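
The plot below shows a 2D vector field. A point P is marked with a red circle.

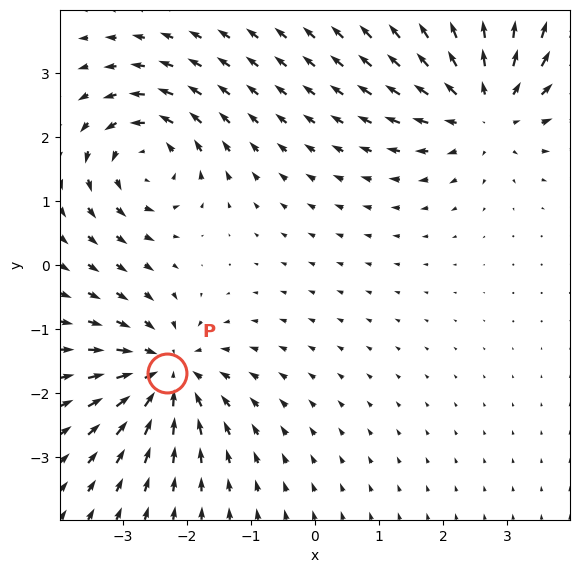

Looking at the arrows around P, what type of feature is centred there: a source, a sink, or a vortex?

sink

At P (-2.3, -1.7) the arrows converge inward. Divergence about -4, curl ≈0 — negative divergence with near-zero curl is a sink.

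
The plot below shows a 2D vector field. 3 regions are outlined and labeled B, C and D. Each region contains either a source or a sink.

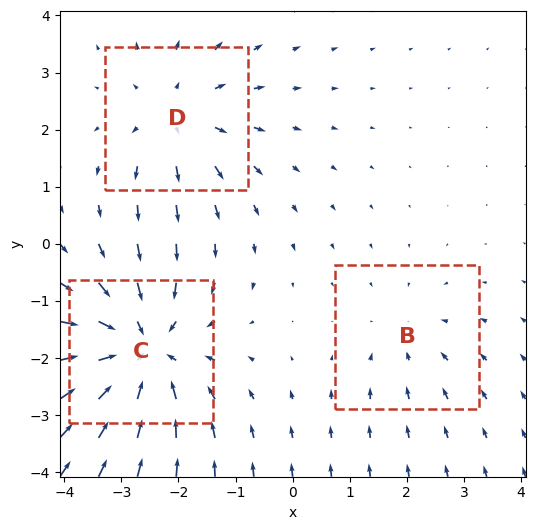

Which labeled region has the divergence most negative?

Divergence at each region's feature centre — B: about -2, C: about -4, D: about +3. Region C is most negative.

C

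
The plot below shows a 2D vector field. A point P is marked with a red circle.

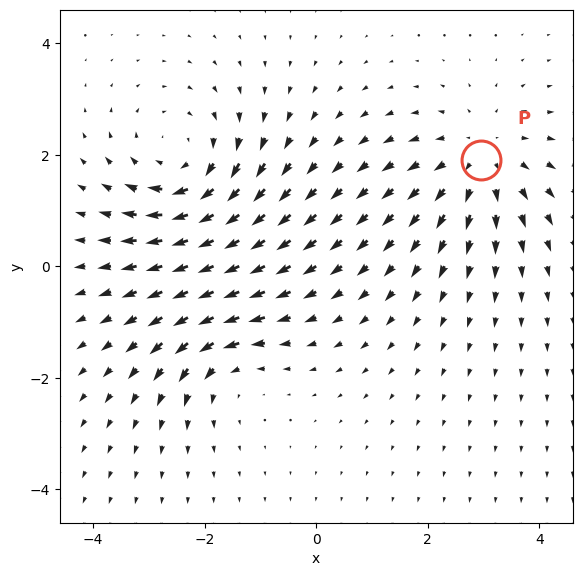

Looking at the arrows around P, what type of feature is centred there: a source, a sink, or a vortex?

At P (3.0, 1.9) the arrows spread outward. Divergence about +3, curl ≈0 — positive divergence with near-zero curl is a source.

source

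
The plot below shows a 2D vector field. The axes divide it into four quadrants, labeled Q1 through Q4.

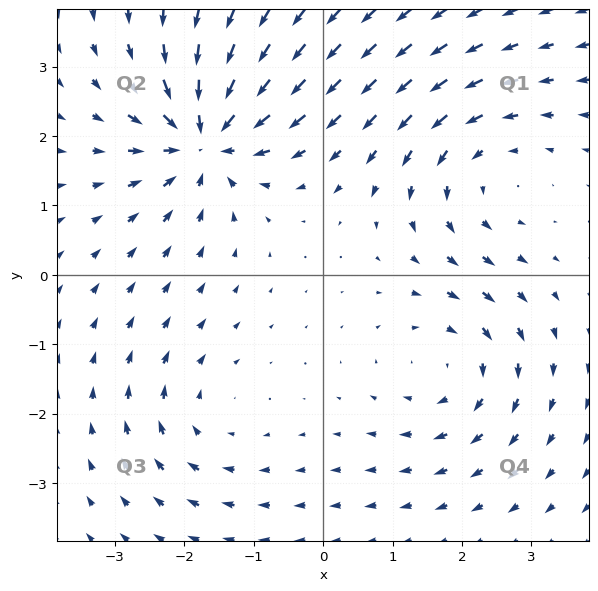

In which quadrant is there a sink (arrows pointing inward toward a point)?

The sink sits at approximately (-1.7, 2.0), which lies in quadrant Q2. The divergence there is about -7, negative as expected for a sink.

Q2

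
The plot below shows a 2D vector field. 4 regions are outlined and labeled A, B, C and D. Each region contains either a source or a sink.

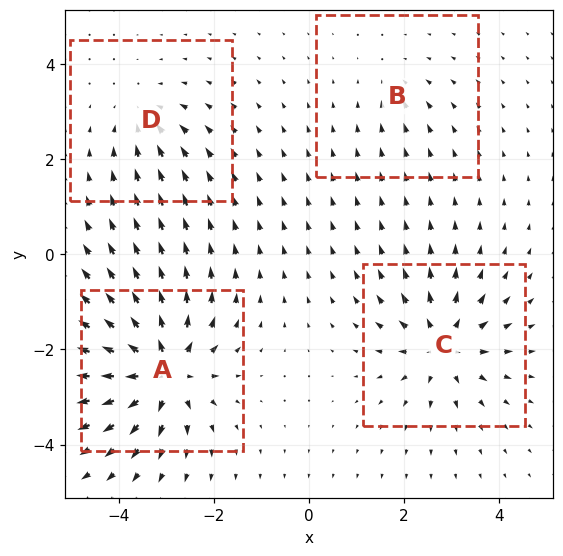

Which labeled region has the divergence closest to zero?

B

Divergence at each region's feature centre — A: about +9, B: about -2, C: about +6, D: about -4. Region B is closest to zero.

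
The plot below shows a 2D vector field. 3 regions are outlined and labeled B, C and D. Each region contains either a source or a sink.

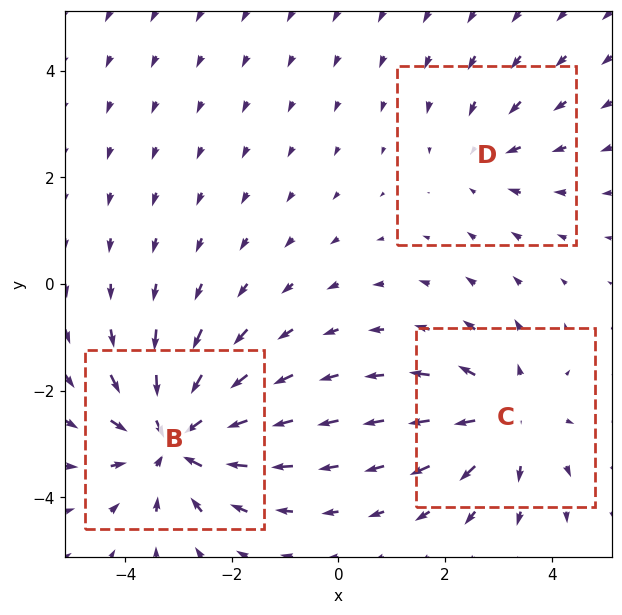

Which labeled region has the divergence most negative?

B

Divergence at each region's feature centre — B: about -4, C: about +3, D: about -2. Region B is most negative.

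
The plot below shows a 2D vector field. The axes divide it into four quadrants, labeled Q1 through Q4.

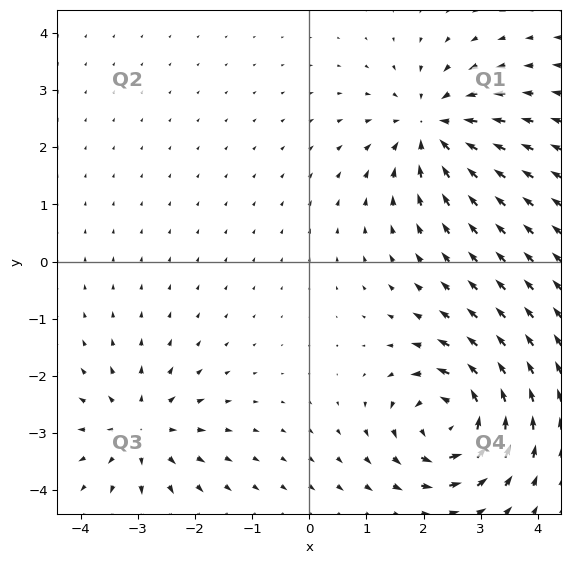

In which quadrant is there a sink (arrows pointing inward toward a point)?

Q1

The sink sits at approximately (2.1, 2.3), which lies in quadrant Q1. The divergence there is about -5, negative as expected for a sink.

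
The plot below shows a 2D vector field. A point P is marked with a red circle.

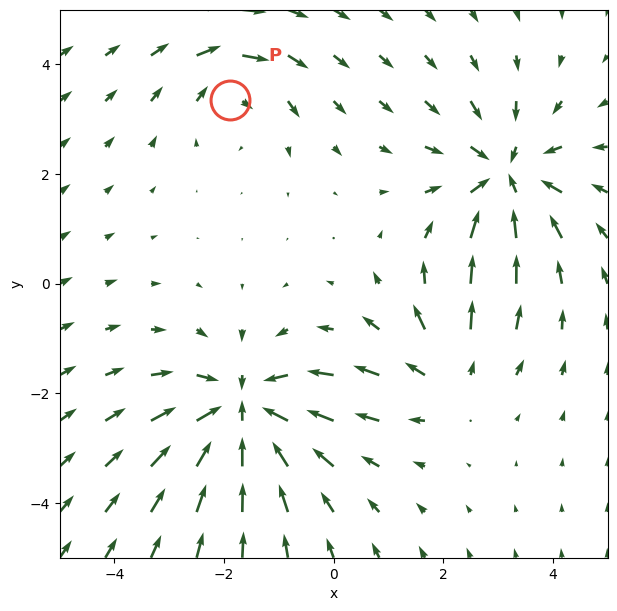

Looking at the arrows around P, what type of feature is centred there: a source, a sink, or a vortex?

vortex

At P (-1.9, 3.4) the arrows circulate clockwise. Divergence ≈0, curl about -3 — near-zero divergence with nonzero curl is a vortex.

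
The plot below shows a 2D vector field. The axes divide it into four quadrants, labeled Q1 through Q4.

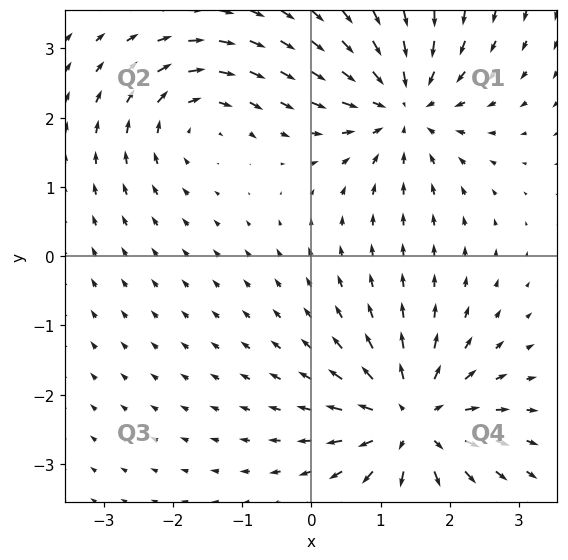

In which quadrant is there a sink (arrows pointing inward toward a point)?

The sink sits at approximately (1.3, 2.2), which lies in quadrant Q1. The divergence there is about -5, negative as expected for a sink.

Q1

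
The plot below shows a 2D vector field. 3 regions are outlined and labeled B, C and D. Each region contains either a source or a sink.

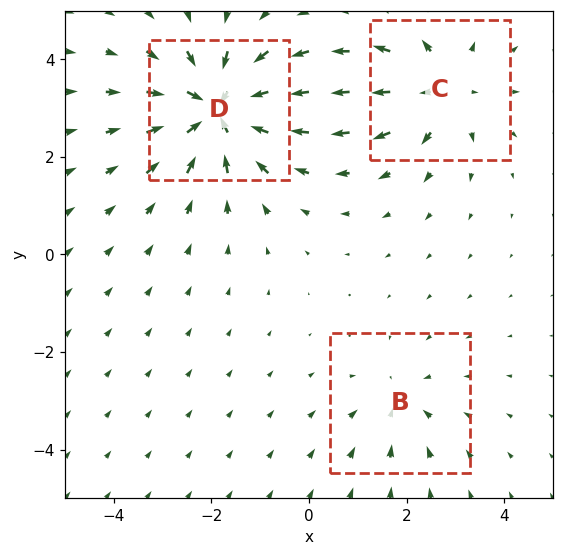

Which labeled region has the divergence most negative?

D

Divergence at each region's feature centre — B: about -2, C: about +3, D: about -5. Region D is most negative.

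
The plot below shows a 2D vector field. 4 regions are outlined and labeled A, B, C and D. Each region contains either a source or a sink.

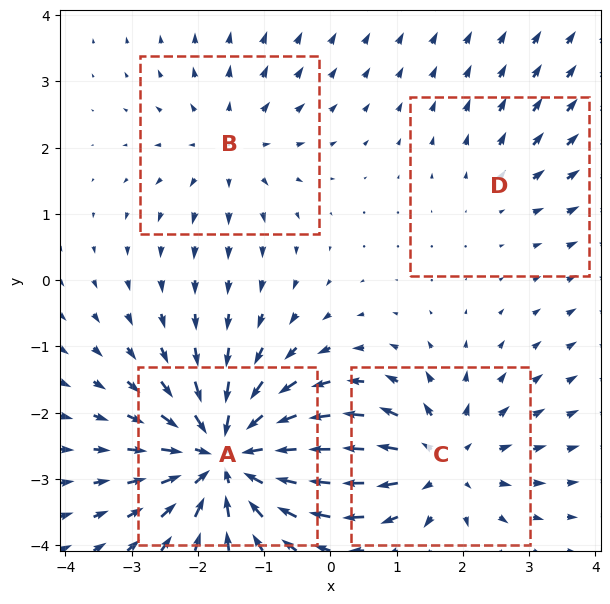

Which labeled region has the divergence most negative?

A

Divergence at each region's feature centre — A: about -7, B: about +3, C: about +5, D: about +2. Region A is most negative.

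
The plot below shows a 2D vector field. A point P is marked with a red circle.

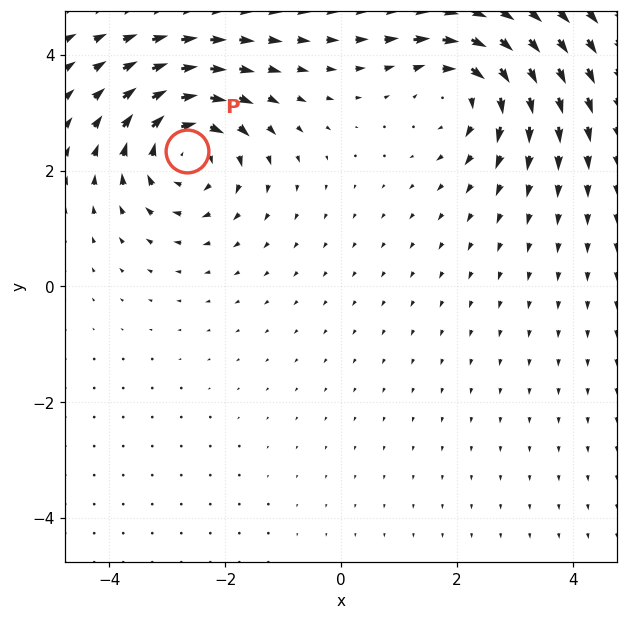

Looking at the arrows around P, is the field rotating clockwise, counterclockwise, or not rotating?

Near P at (-2.7, 2.3) the arrows circulate clockwise. The curl (z-component) there is about -5; negative curl means clockwise rotation.

clockwise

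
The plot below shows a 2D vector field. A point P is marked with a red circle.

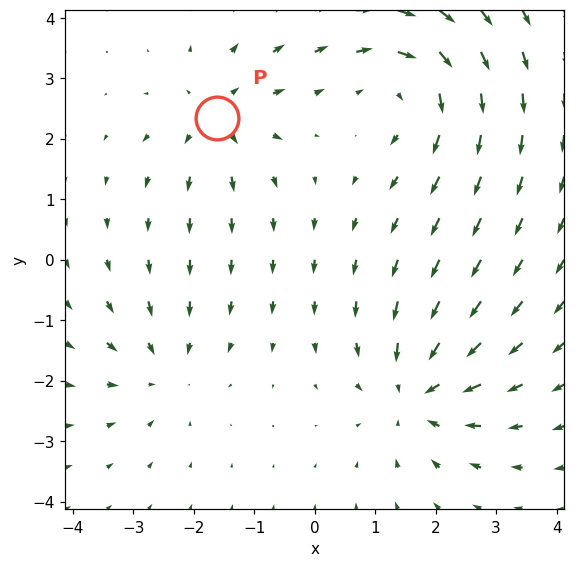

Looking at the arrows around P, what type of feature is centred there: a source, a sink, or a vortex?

source

At P (-1.6, 2.3) the arrows spread outward. Divergence about +4, curl ≈0 — positive divergence with near-zero curl is a source.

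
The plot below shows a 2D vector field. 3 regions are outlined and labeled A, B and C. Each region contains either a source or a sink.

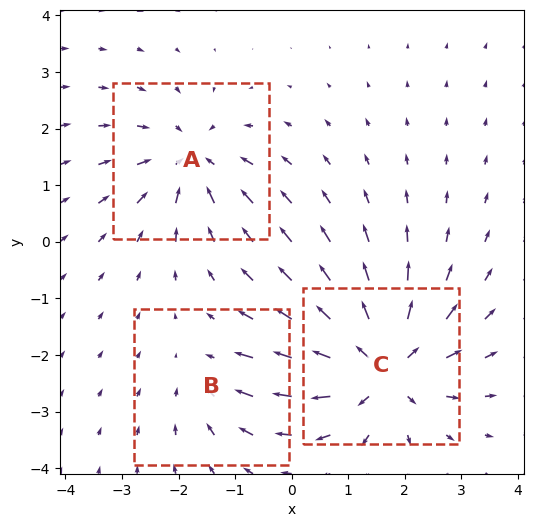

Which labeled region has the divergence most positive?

Divergence at each region's feature centre — A: about -4, B: about -2, C: about +5. Region C is most positive.

C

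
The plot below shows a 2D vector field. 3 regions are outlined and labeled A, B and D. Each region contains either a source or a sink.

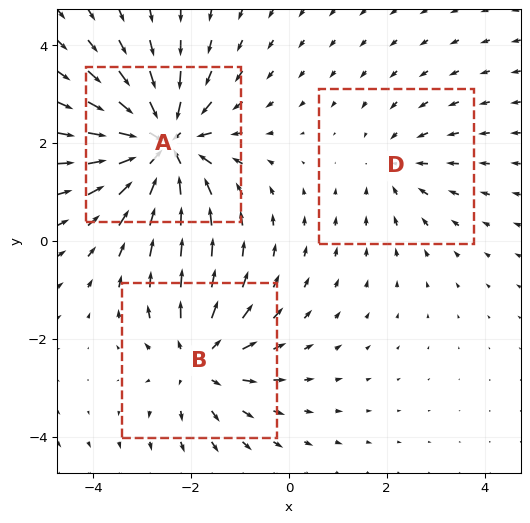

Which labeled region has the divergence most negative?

Divergence at each region's feature centre — A: about -5, B: about +3, D: about -2. Region A is most negative.

A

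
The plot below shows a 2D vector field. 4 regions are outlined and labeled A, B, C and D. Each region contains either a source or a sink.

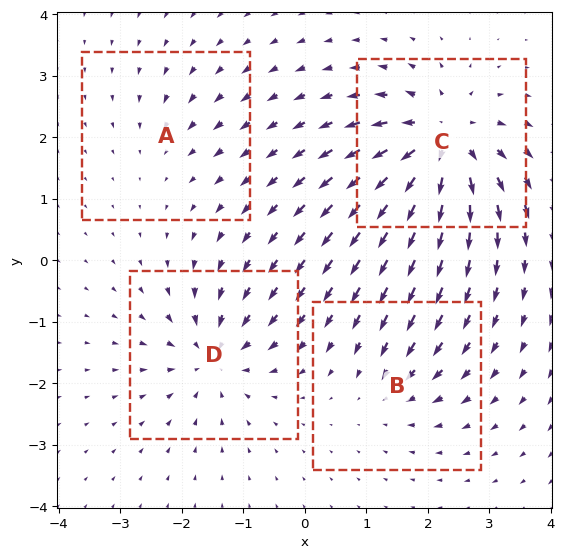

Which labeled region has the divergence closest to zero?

A

Divergence at each region's feature centre — A: about -2, B: about -4, C: about +9, D: about -6. Region A is closest to zero.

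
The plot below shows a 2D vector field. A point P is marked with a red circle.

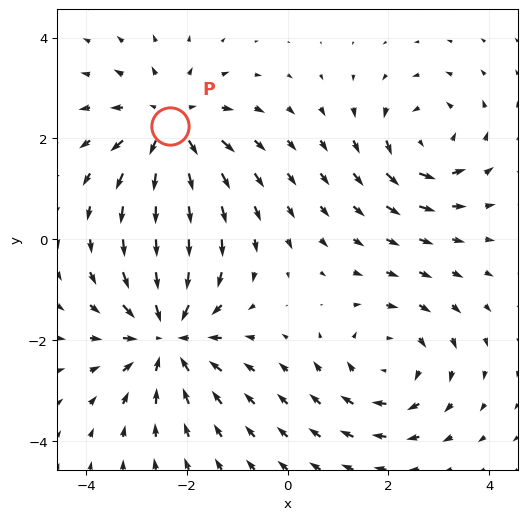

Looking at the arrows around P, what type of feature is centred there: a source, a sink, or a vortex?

source

At P (-2.3, 2.2) the arrows spread outward. Divergence about +4, curl ≈0 — positive divergence with near-zero curl is a source.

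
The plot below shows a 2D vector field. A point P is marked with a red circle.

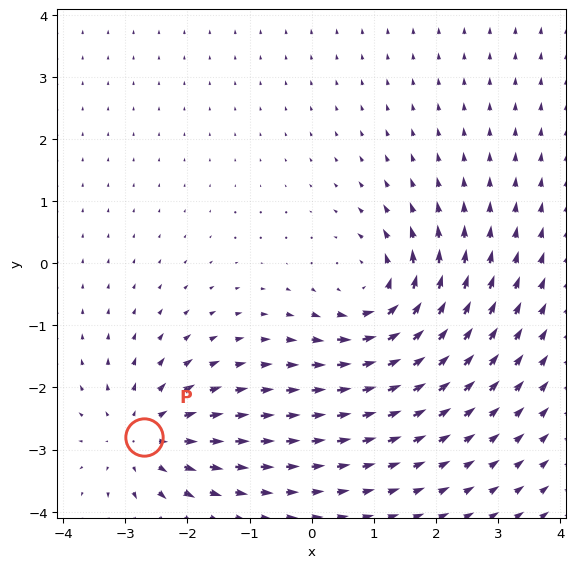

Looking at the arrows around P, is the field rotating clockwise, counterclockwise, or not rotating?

Near P at (-2.7, -2.8) the arrows show no circulation. The curl there is ≈0.

not rotating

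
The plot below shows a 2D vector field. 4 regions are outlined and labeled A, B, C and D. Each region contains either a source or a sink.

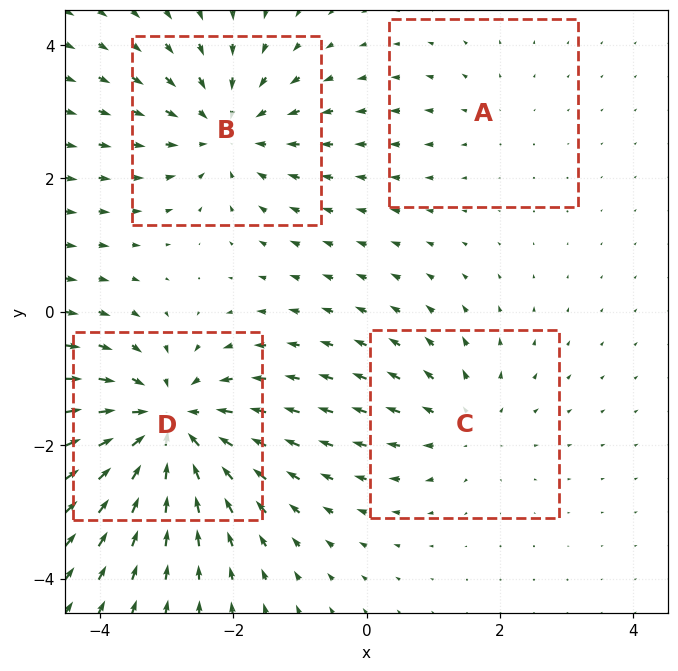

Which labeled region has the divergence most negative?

D

Divergence at each region's feature centre — A: about +2, B: about -5, C: about +3, D: about -7. Region D is most negative.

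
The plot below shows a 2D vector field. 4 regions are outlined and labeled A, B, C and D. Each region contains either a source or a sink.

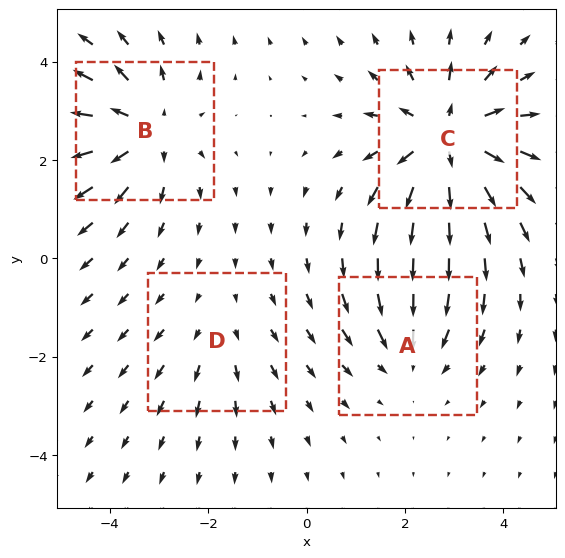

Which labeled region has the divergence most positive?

C

Divergence at each region's feature centre — A: about -3, B: about +4, C: about +6, D: about +2. Region C is most positive.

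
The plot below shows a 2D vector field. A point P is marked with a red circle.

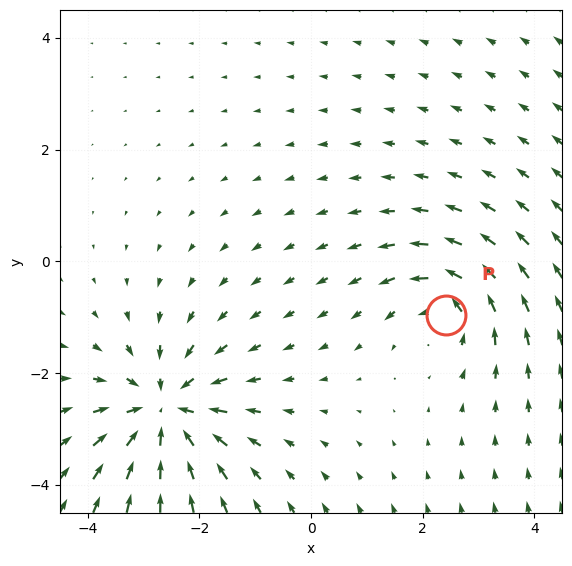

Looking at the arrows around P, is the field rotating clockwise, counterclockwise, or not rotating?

Near P at (2.4, -1.0) the arrows circulate counterclockwise. The curl (z-component) there is about +4; positive curl means counterclockwise rotation.

counterclockwise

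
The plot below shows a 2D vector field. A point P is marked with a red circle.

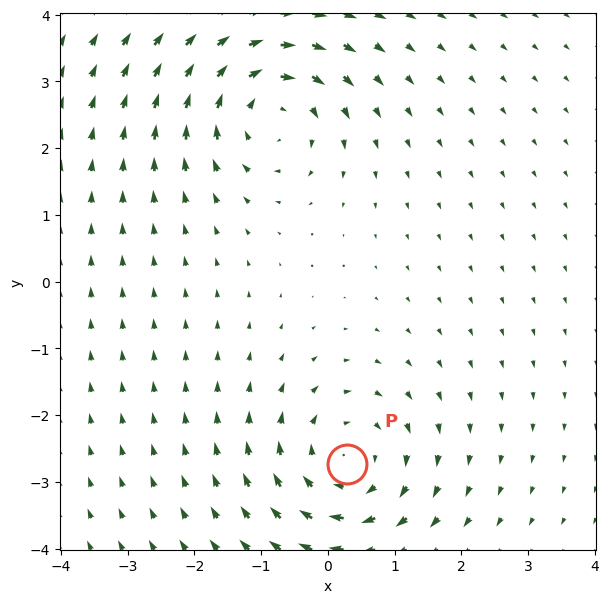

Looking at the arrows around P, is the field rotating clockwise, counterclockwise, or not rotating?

Near P at (0.3, -2.7) the arrows circulate clockwise. The curl (z-component) there is about -4; negative curl means clockwise rotation.

clockwise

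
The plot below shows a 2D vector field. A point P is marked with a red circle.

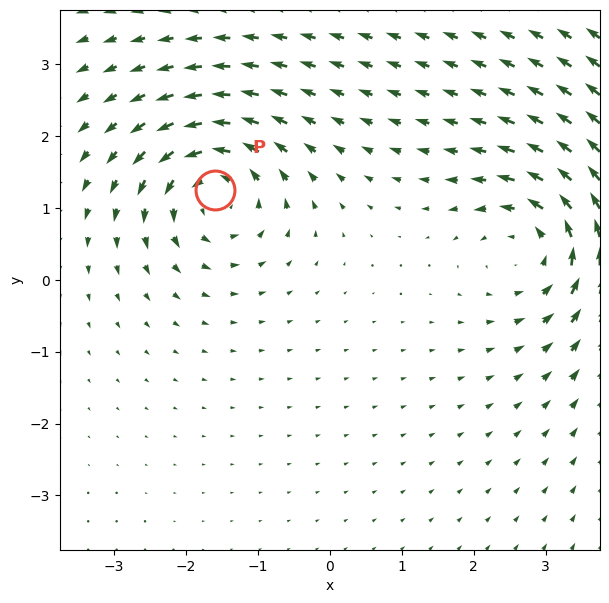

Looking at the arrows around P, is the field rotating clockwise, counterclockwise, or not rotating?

Near P at (-1.6, 1.2) the arrows circulate counterclockwise. The curl (z-component) there is about +4; positive curl means counterclockwise rotation.

counterclockwise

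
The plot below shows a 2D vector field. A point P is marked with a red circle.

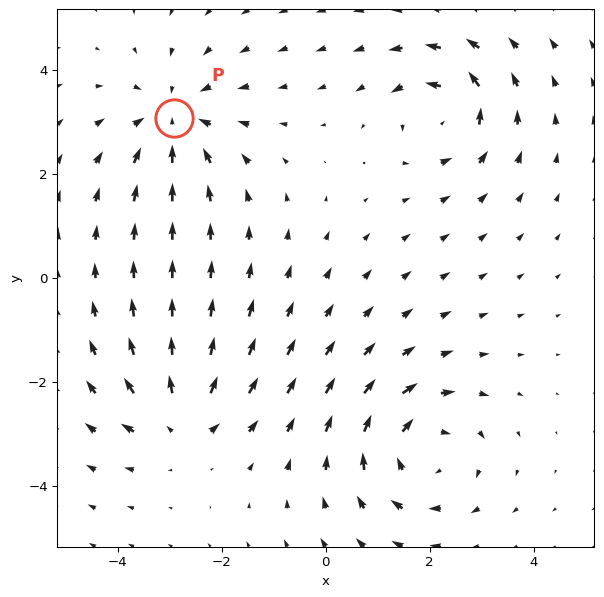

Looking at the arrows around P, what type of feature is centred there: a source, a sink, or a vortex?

sink

At P (-2.9, 3.1) the arrows converge inward. Divergence about -4, curl ≈0 — negative divergence with near-zero curl is a sink.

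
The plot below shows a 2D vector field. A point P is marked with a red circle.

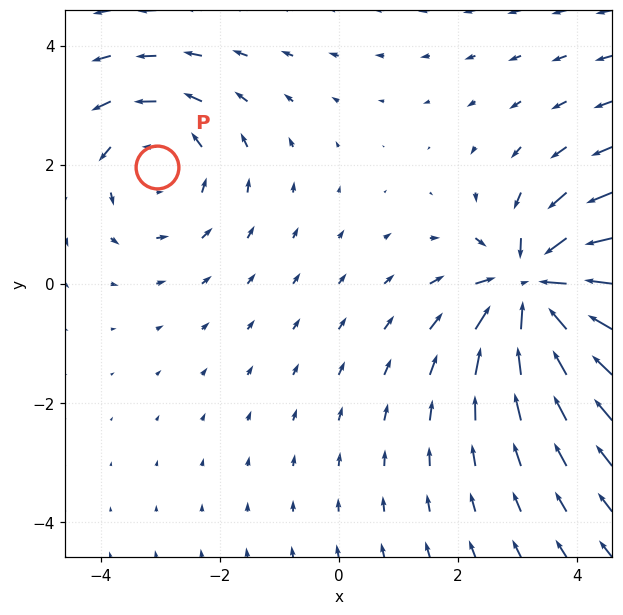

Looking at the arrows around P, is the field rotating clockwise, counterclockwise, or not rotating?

Near P at (-3.1, 2.0) the arrows circulate counterclockwise. The curl (z-component) there is about +3; positive curl means counterclockwise rotation.

counterclockwise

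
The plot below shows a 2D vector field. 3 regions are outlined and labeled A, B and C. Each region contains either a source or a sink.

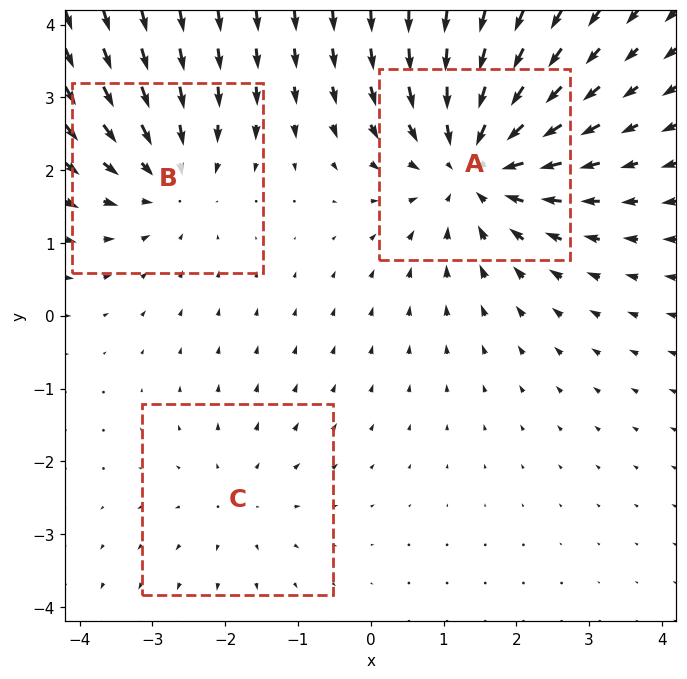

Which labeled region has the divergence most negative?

A

Divergence at each region's feature centre — A: about -4, B: about -3, C: about +2. Region A is most negative.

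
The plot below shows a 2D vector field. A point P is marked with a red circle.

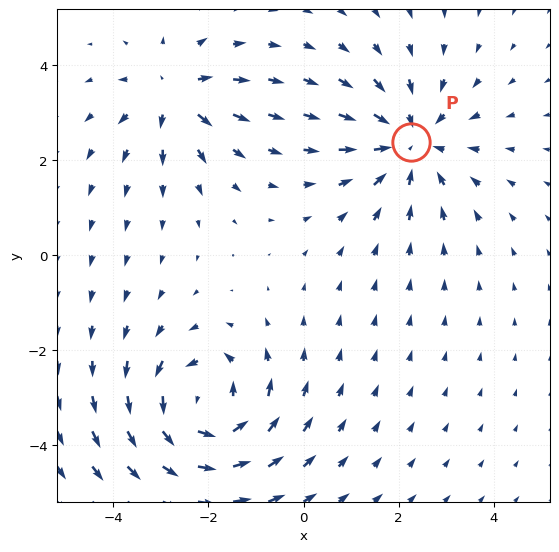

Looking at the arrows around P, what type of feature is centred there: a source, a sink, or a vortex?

At P (2.3, 2.4) the arrows converge inward. Divergence about -4, curl ≈0 — negative divergence with near-zero curl is a sink.

sink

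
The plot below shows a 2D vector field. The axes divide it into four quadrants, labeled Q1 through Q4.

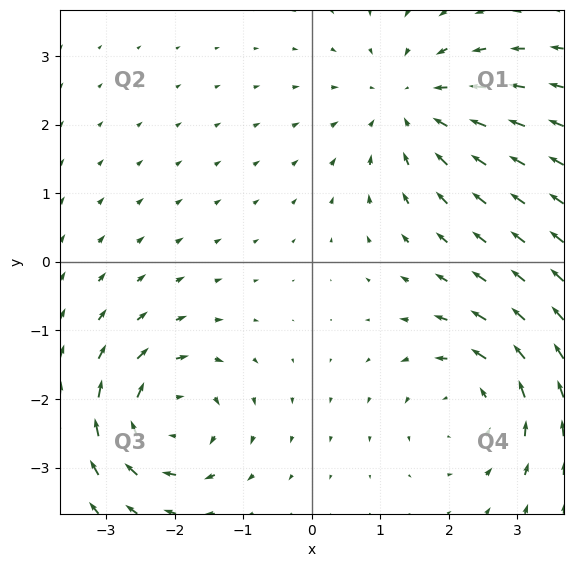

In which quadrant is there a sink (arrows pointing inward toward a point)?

Q1

The sink sits at approximately (1.4, 2.3), which lies in quadrant Q1. The divergence there is about -3, negative as expected for a sink.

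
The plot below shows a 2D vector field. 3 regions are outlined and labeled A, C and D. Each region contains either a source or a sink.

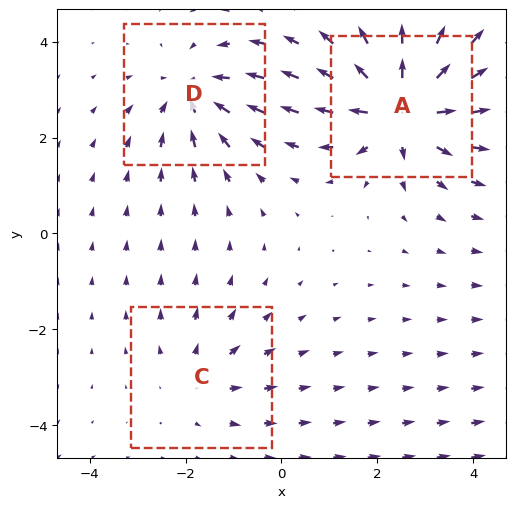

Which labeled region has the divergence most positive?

A

Divergence at each region's feature centre — A: about +5, C: about +2, D: about -3. Region A is most positive.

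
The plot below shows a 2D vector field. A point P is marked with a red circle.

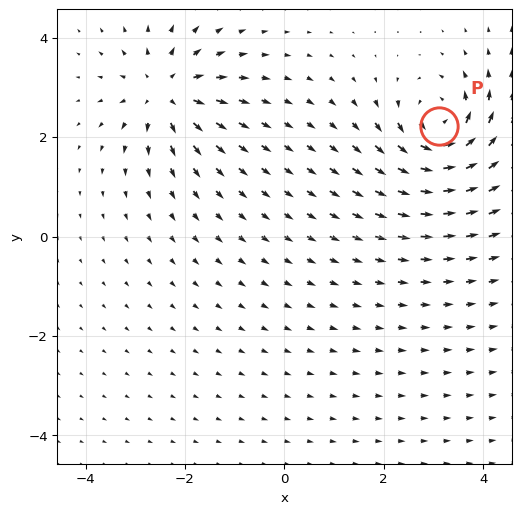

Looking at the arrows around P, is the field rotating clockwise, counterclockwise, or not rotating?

counterclockwise

Near P at (3.1, 2.2) the arrows circulate counterclockwise. The curl (z-component) there is about +6; positive curl means counterclockwise rotation.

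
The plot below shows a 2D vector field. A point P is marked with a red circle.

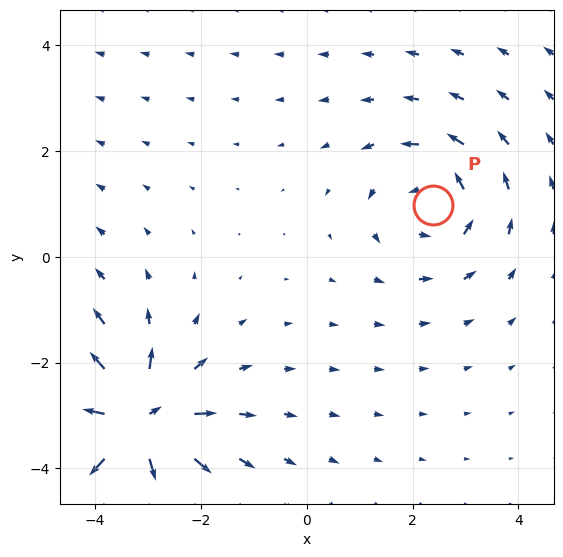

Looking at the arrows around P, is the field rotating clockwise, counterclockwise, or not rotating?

Near P at (2.4, 1.0) the arrows circulate counterclockwise. The curl (z-component) there is about +3; positive curl means counterclockwise rotation.

counterclockwise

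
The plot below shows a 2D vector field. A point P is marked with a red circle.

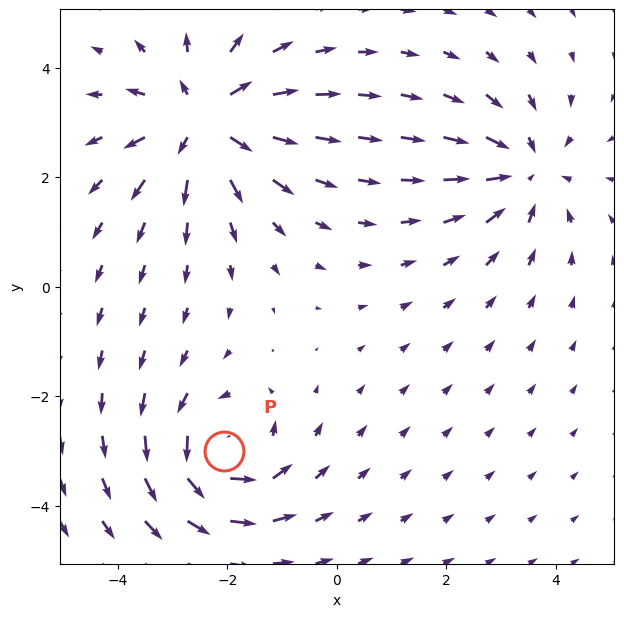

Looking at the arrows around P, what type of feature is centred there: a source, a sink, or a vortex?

At P (-2.1, -3.0) the arrows circulate counterclockwise. Divergence ≈0, curl about +5 — near-zero divergence with nonzero curl is a vortex.

vortex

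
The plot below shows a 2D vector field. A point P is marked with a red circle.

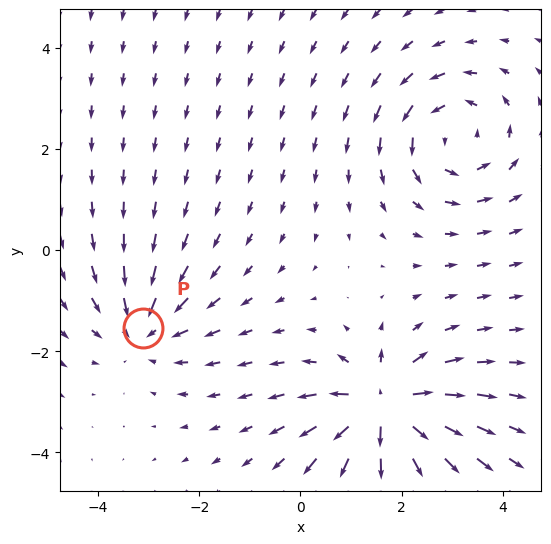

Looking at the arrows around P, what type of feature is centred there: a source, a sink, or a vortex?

At P (-3.1, -1.5) the arrows converge inward. Divergence about -3, curl ≈0 — negative divergence with near-zero curl is a sink.

sink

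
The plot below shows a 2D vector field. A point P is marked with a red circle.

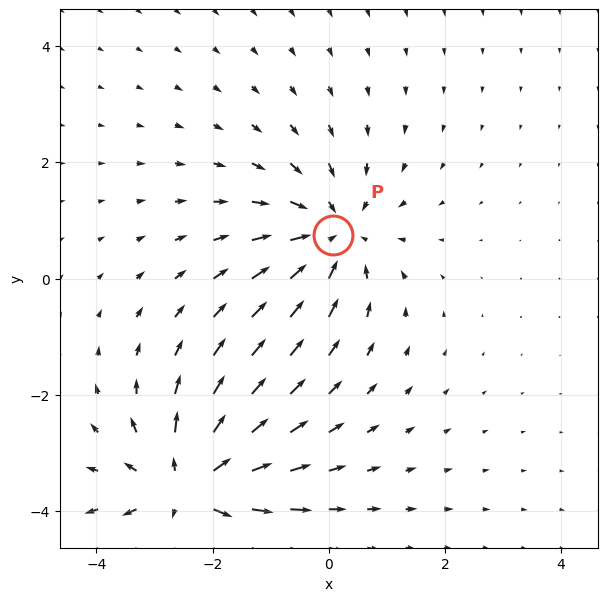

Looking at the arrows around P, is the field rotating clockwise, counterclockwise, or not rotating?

Near P at (0.1, 0.8) the arrows show no circulation. The curl there is ≈0.

not rotating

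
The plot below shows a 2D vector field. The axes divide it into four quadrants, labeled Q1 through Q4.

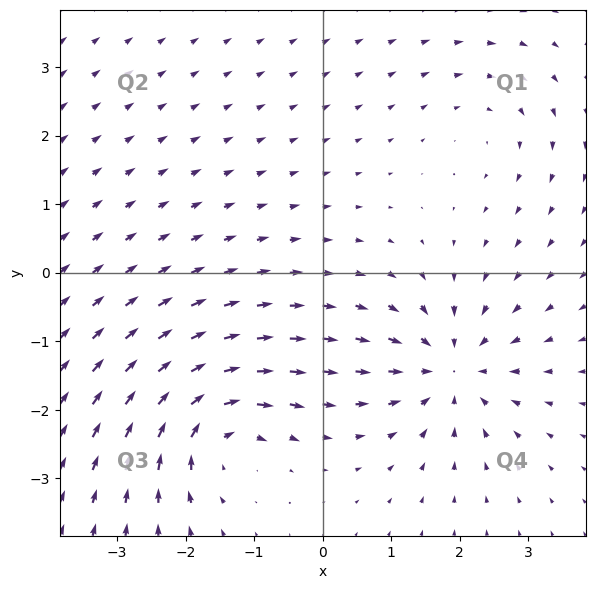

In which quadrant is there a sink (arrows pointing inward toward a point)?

The sink sits at approximately (1.9, -1.4), which lies in quadrant Q4. The divergence there is about -5, negative as expected for a sink.

Q4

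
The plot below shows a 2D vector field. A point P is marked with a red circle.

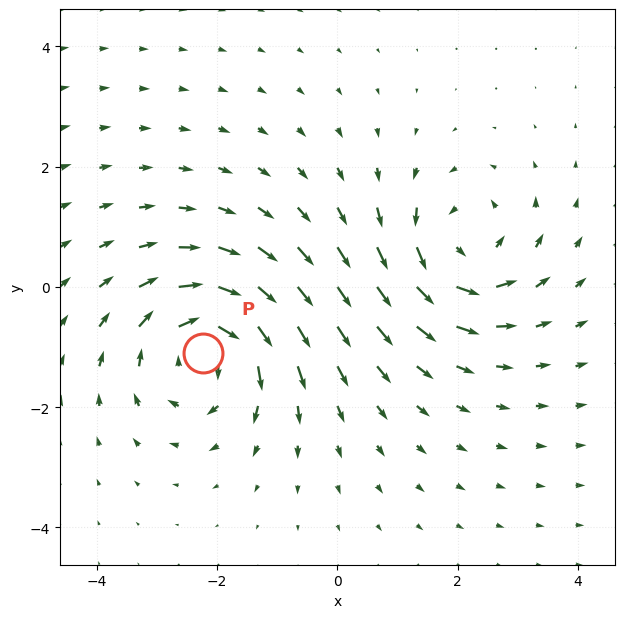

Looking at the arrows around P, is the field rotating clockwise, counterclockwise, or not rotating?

clockwise

Near P at (-2.2, -1.1) the arrows circulate clockwise. The curl (z-component) there is about -4; negative curl means clockwise rotation.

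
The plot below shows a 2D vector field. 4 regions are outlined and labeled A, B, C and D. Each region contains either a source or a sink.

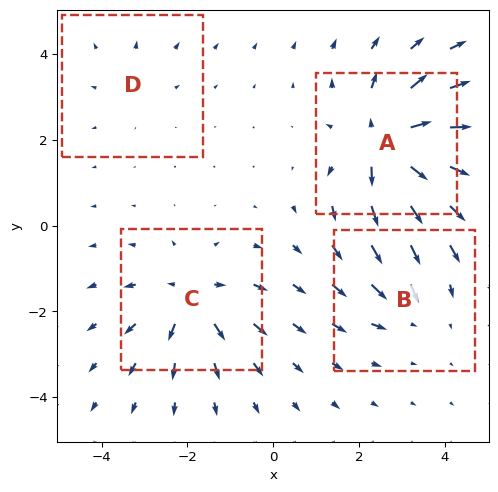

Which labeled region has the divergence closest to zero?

Divergence at each region's feature centre — A: about +7, B: about -3, C: about +5, D: about +2. Region D is closest to zero.

D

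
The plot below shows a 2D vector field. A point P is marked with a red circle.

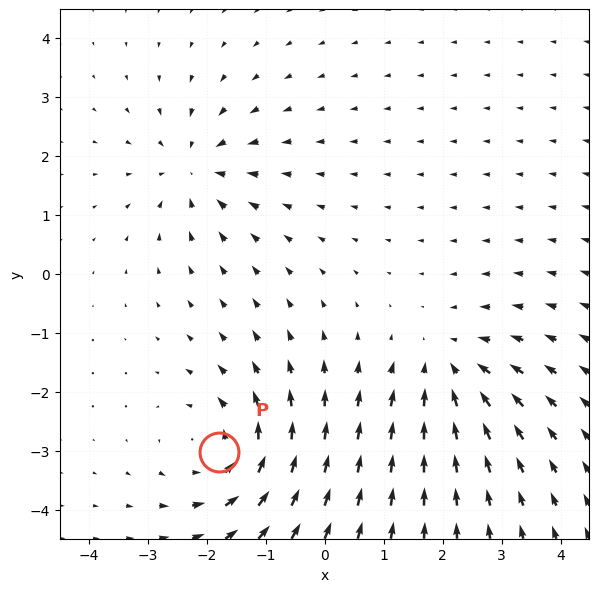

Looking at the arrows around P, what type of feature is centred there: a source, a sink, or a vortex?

vortex

At P (-1.8, -3.0) the arrows circulate counterclockwise. Divergence ≈0, curl about +4 — near-zero divergence with nonzero curl is a vortex.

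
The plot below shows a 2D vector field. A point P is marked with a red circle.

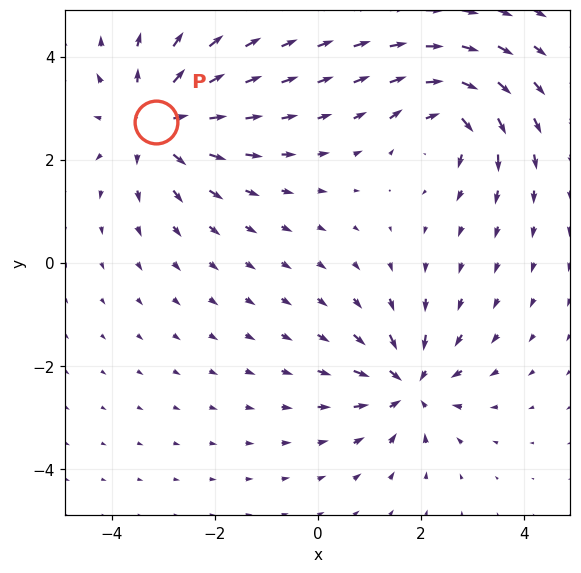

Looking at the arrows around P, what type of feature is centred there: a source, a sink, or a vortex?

At P (-3.1, 2.7) the arrows spread outward. Divergence about +5, curl ≈0 — positive divergence with near-zero curl is a source.

source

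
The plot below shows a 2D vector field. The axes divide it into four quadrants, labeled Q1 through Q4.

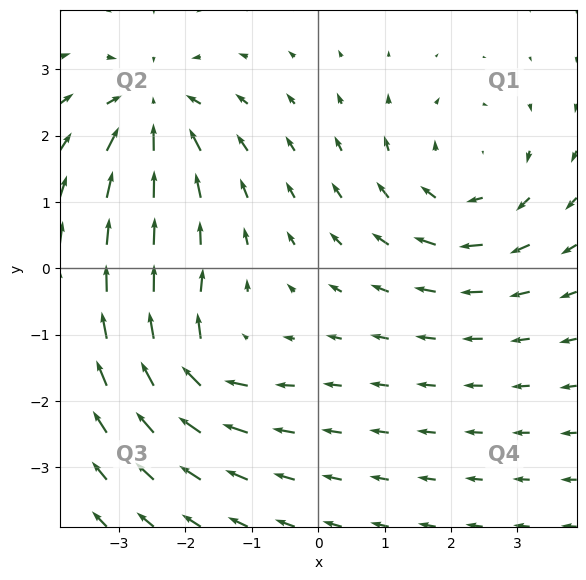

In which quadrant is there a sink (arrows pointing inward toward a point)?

The sink sits at approximately (-2.5, 2.4), which lies in quadrant Q2. The divergence there is about -5, negative as expected for a sink.

Q2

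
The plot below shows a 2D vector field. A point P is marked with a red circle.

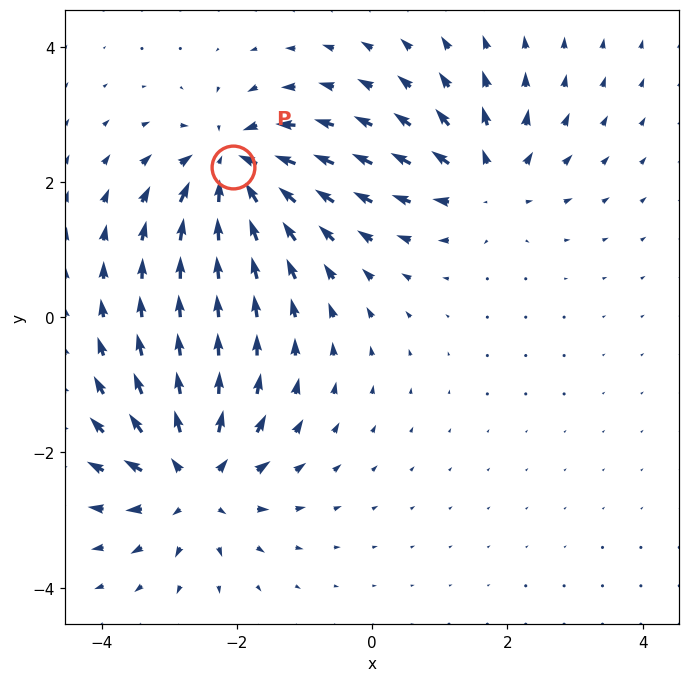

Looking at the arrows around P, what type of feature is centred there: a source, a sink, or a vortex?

sink

At P (-2.1, 2.2) the arrows converge inward. Divergence about -7, curl ≈0 — negative divergence with near-zero curl is a sink.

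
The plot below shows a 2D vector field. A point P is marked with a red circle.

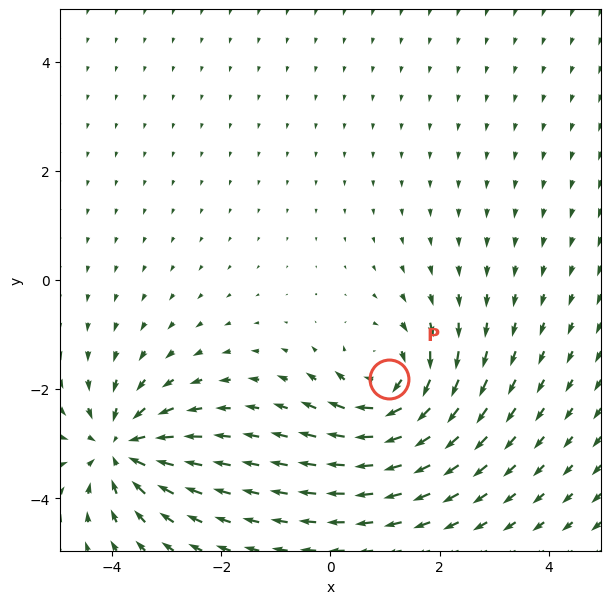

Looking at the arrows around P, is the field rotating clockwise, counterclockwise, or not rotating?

clockwise

Near P at (1.1, -1.8) the arrows circulate clockwise. The curl (z-component) there is about -6; negative curl means clockwise rotation.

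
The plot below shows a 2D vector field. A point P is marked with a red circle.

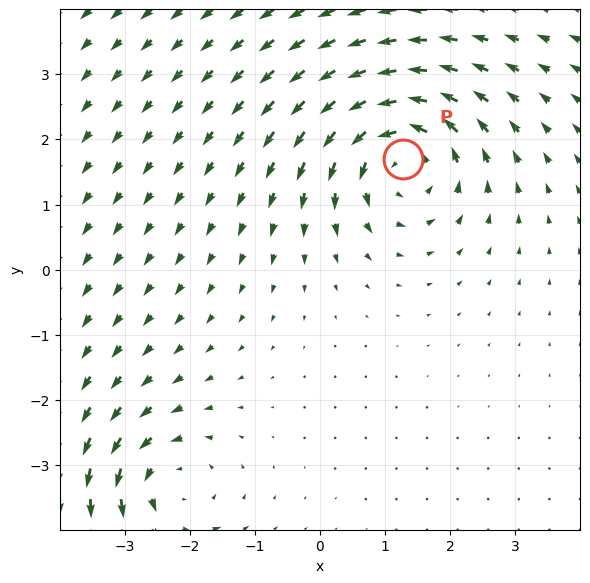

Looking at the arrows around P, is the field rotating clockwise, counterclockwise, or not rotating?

Near P at (1.3, 1.7) the arrows circulate counterclockwise. The curl (z-component) there is about +4; positive curl means counterclockwise rotation.

counterclockwise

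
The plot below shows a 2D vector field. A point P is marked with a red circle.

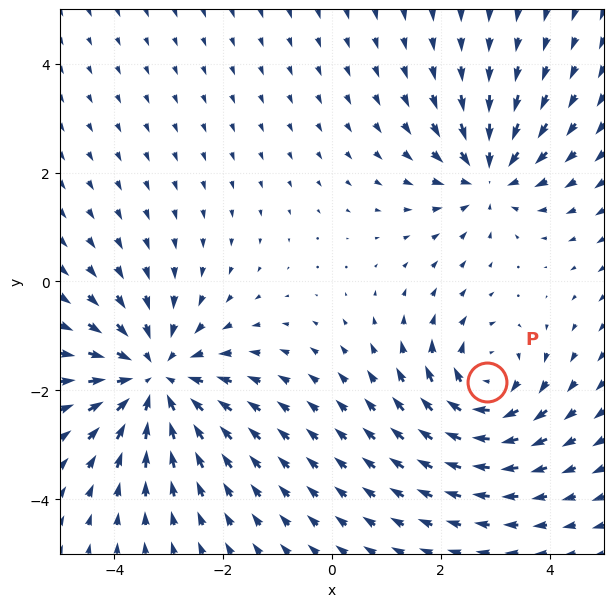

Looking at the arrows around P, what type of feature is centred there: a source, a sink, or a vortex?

vortex

At P (2.9, -1.9) the arrows circulate clockwise. Divergence ≈0, curl about -4 — near-zero divergence with nonzero curl is a vortex.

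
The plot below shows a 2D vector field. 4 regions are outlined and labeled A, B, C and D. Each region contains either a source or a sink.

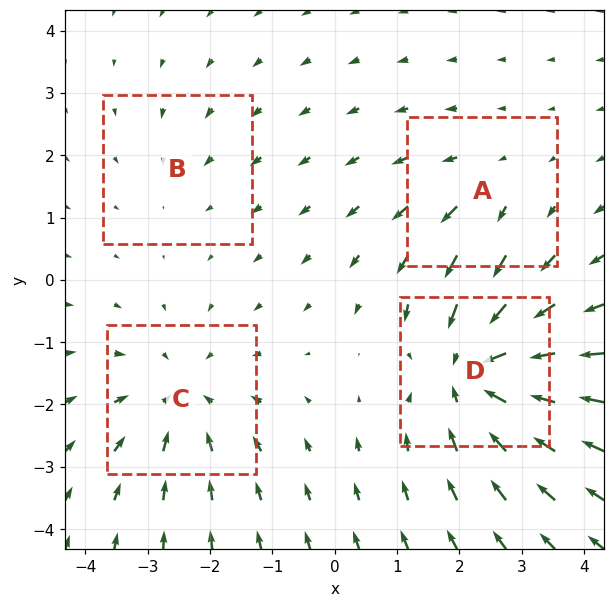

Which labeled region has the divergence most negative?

Divergence at each region's feature centre — A: about +2, B: about -2, C: about -4, D: about -6. Region D is most negative.

D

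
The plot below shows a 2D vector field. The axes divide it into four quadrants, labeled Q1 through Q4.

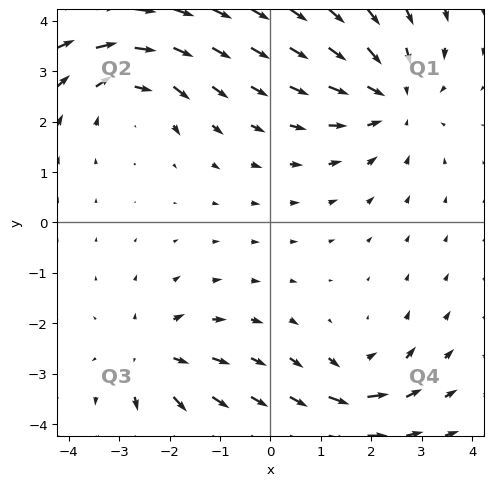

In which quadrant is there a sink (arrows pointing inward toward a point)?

Q1

The sink sits at approximately (2.4, 2.5), which lies in quadrant Q1. The divergence there is about -4, negative as expected for a sink.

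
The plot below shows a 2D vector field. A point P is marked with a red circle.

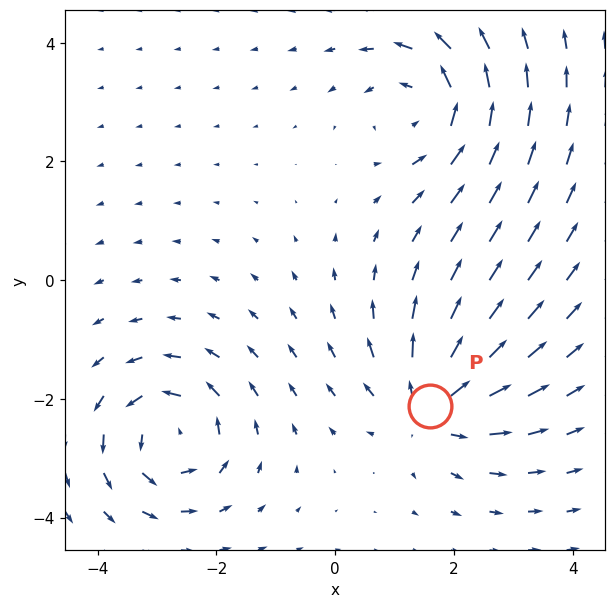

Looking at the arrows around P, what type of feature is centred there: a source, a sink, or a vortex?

source

At P (1.6, -2.1) the arrows spread outward. Divergence about +5, curl ≈0 — positive divergence with near-zero curl is a source.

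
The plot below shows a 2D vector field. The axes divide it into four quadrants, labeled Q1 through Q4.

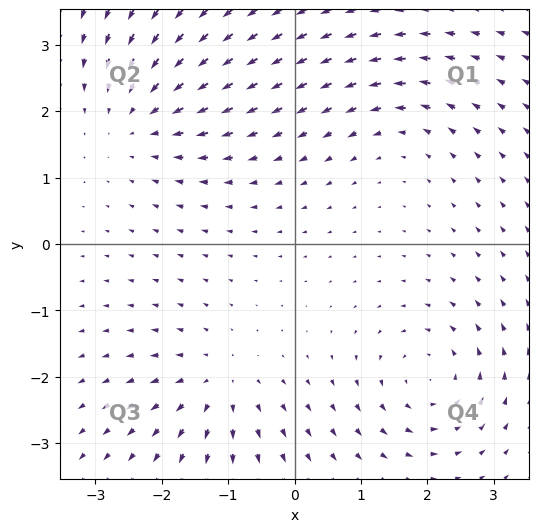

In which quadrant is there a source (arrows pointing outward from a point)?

Q3

The source sits at approximately (-1.1, -2.1), which lies in quadrant Q3. The divergence there is about +5, positive as expected for a source.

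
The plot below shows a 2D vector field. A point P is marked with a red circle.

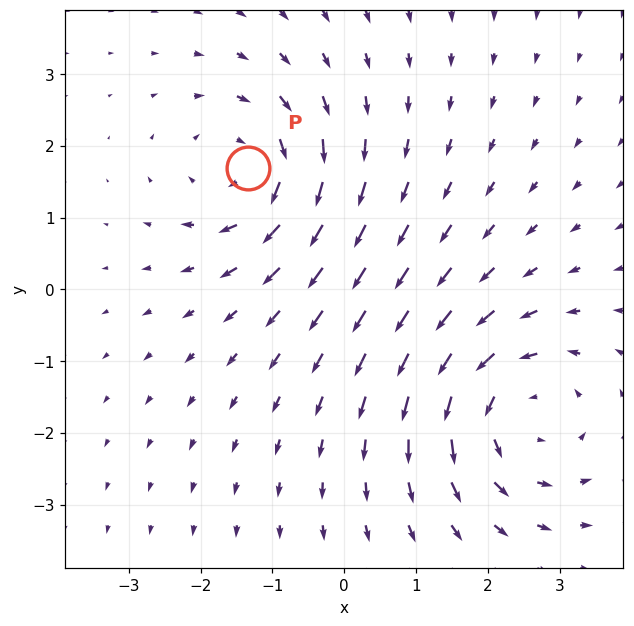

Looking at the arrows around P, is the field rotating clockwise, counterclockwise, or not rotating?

clockwise

Near P at (-1.3, 1.7) the arrows circulate clockwise. The curl (z-component) there is about -3; negative curl means clockwise rotation.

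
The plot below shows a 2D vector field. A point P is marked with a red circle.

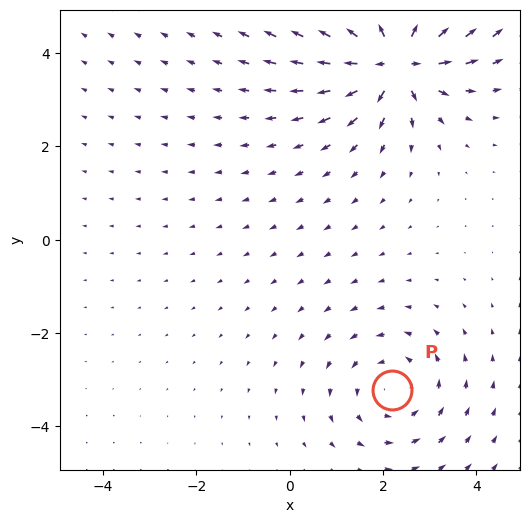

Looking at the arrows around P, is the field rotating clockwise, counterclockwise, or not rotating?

Near P at (2.2, -3.2) the arrows circulate counterclockwise. The curl (z-component) there is about +2; positive curl means counterclockwise rotation.

counterclockwise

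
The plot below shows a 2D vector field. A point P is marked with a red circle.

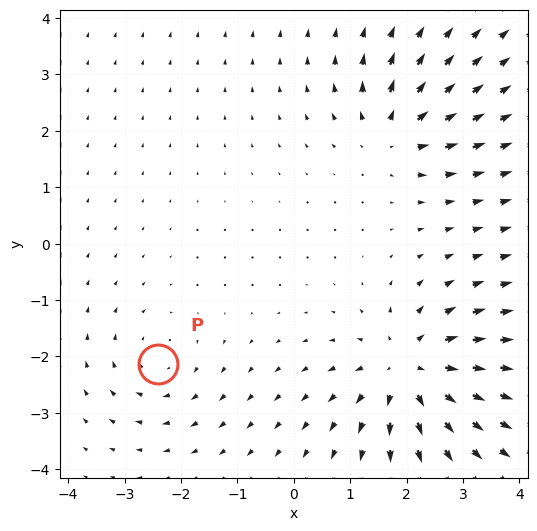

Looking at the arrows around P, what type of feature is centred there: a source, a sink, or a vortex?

vortex

At P (-2.4, -2.1) the arrows circulate clockwise. Divergence ≈0, curl about -3 — near-zero divergence with nonzero curl is a vortex.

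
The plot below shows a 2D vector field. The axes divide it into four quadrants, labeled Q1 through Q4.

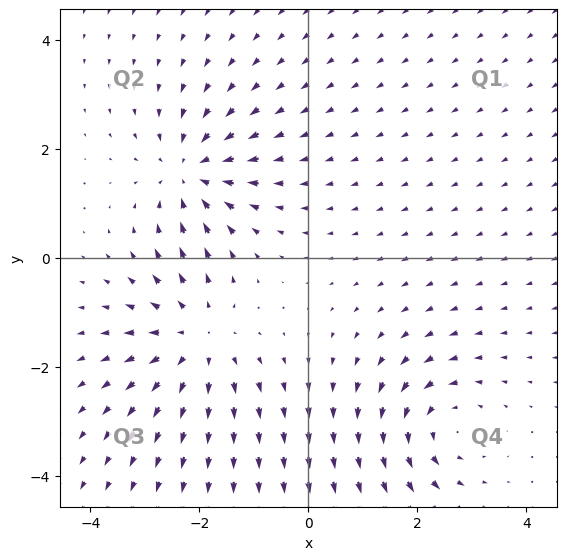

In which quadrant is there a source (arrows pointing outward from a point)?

Q3

The source sits at approximately (-2.0, -1.5), which lies in quadrant Q3. The divergence there is about +3, positive as expected for a source.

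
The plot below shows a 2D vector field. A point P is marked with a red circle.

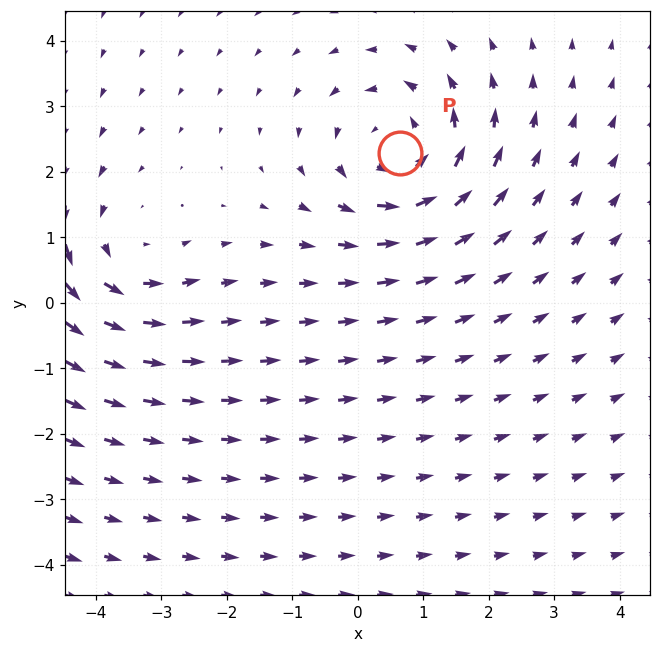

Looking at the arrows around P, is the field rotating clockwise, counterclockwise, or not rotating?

Near P at (0.6, 2.3) the arrows circulate counterclockwise. The curl (z-component) there is about +4; positive curl means counterclockwise rotation.

counterclockwise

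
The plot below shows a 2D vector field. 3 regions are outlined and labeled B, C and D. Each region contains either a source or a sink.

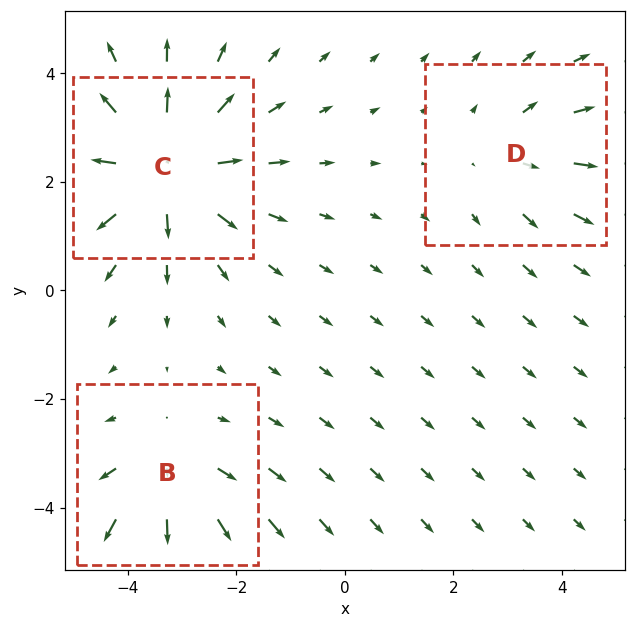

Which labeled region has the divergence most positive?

Divergence at each region's feature centre — B: about +3, C: about +4, D: about +2. Region C is most positive.

C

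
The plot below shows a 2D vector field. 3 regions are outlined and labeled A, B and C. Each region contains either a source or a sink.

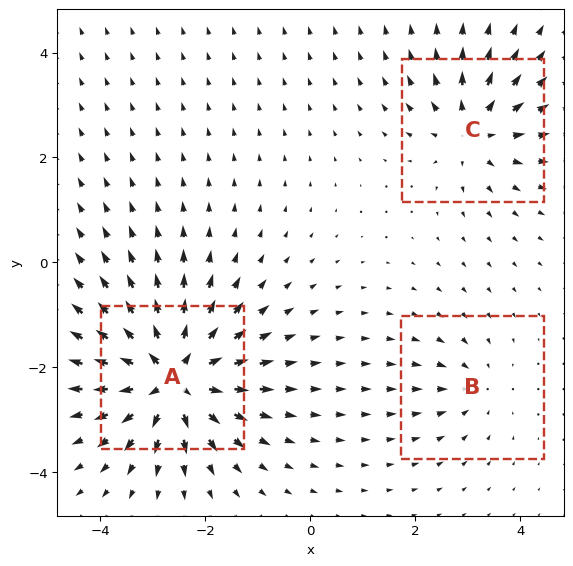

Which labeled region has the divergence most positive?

A

Divergence at each region's feature centre — A: about +7, B: about -2, C: about +4. Region A is most positive.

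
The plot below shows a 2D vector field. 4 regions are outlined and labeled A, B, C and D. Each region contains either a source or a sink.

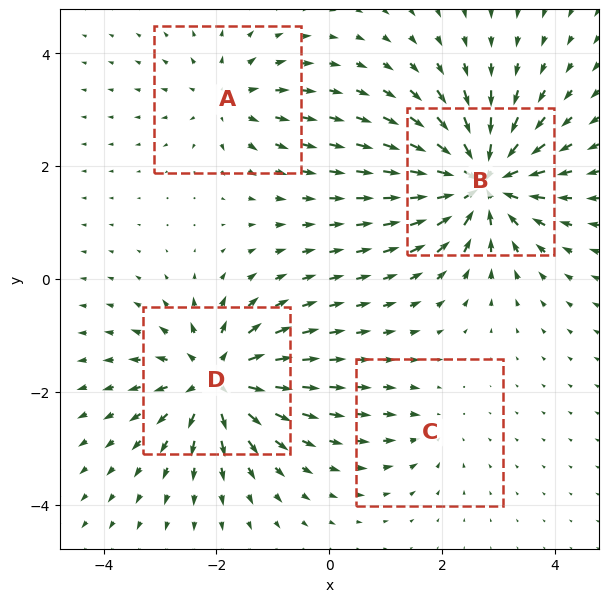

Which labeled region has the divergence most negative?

Divergence at each region's feature centre — A: about +4, B: about -8, C: about -2, D: about +7. Region B is most negative.

B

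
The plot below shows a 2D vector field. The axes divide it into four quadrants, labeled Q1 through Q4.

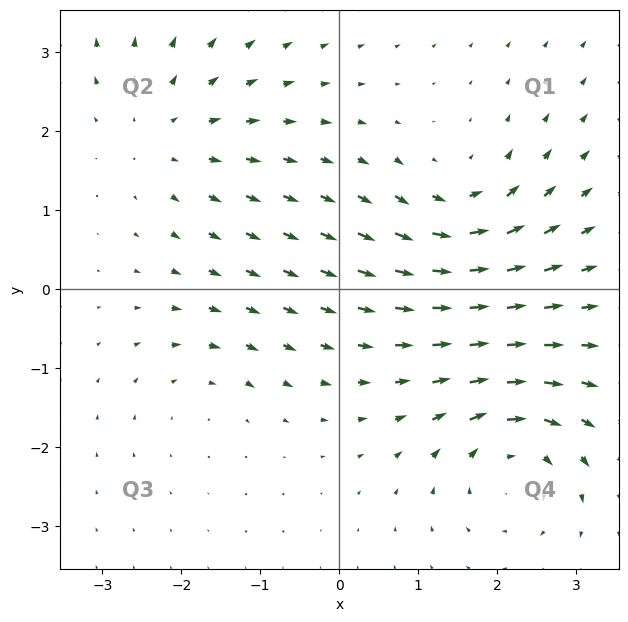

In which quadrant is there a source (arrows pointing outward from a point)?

Q2

The source sits at approximately (-2.2, 2.0), which lies in quadrant Q2. The divergence there is about +4, positive as expected for a source.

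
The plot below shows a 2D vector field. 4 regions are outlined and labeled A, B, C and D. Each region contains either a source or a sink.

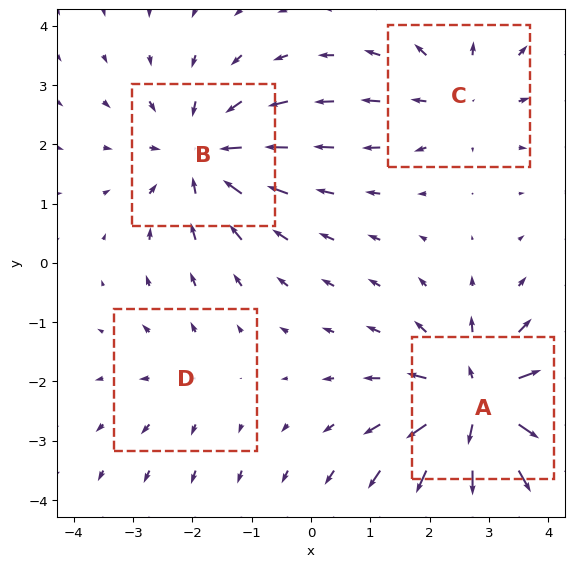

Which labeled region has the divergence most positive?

A

Divergence at each region's feature centre — A: about +7, B: about -4, C: about +3, D: about +2. Region A is most positive.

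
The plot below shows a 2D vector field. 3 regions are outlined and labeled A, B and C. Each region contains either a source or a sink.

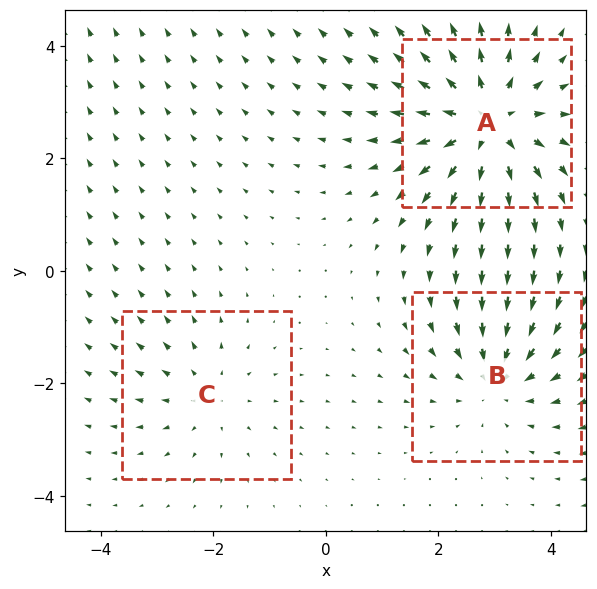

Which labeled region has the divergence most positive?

Divergence at each region's feature centre — A: about +4, B: about -3, C: about +2. Region A is most positive.

A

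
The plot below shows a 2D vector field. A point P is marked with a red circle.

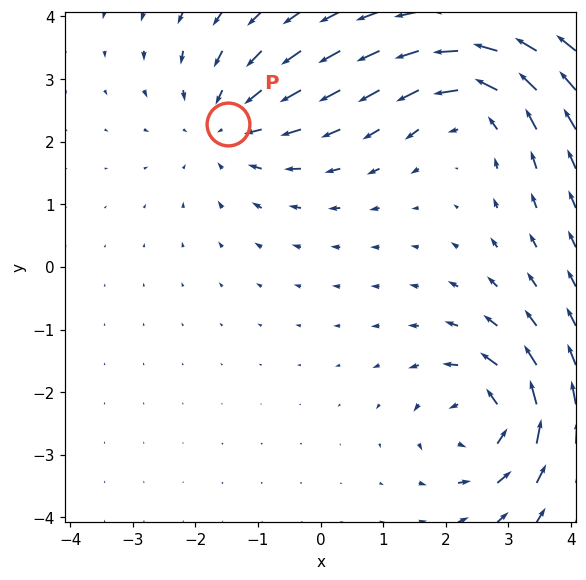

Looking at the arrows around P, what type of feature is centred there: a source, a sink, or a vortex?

At P (-1.5, 2.3) the arrows converge inward. Divergence about -3, curl ≈0 — negative divergence with near-zero curl is a sink.

sink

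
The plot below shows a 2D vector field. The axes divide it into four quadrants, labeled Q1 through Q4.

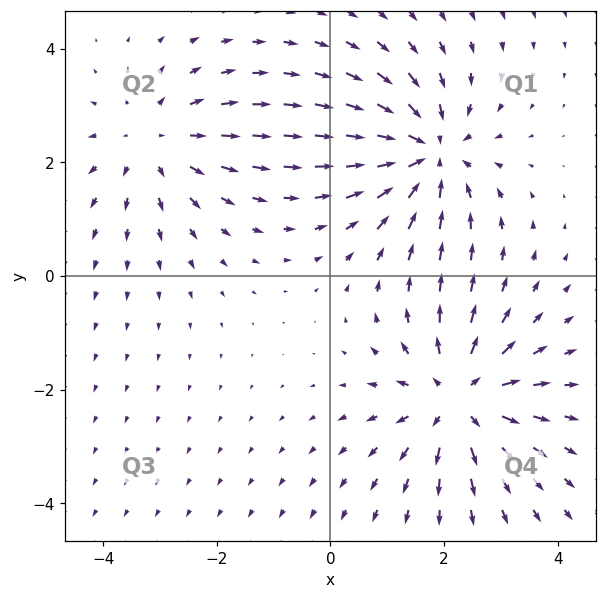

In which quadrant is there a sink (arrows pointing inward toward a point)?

Q1

The sink sits at approximately (1.7, 2.2), which lies in quadrant Q1. The divergence there is about -5, negative as expected for a sink.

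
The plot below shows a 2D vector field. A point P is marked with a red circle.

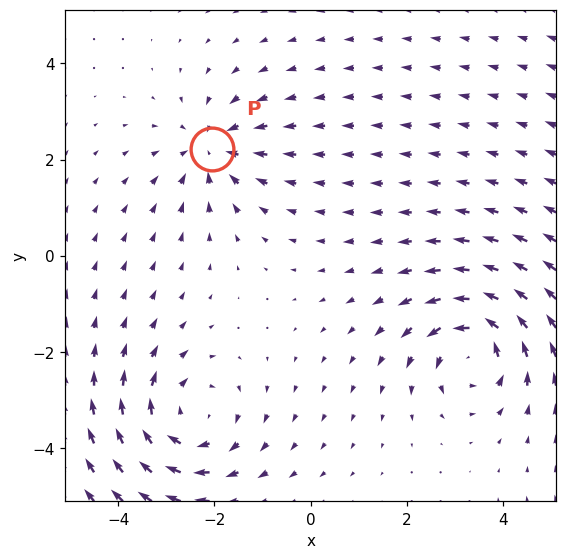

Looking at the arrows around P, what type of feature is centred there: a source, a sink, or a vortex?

sink

At P (-2.1, 2.2) the arrows converge inward. Divergence about -4, curl ≈0 — negative divergence with near-zero curl is a sink.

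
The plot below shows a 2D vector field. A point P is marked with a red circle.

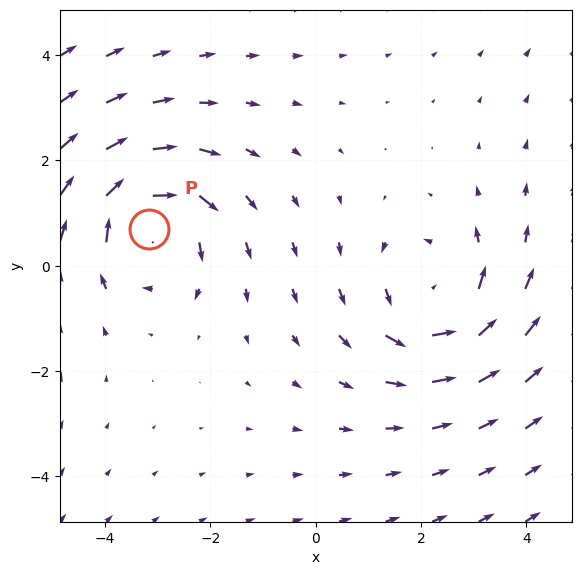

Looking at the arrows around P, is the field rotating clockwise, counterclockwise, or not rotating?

Near P at (-3.2, 0.7) the arrows circulate clockwise. The curl (z-component) there is about -3; negative curl means clockwise rotation.

clockwise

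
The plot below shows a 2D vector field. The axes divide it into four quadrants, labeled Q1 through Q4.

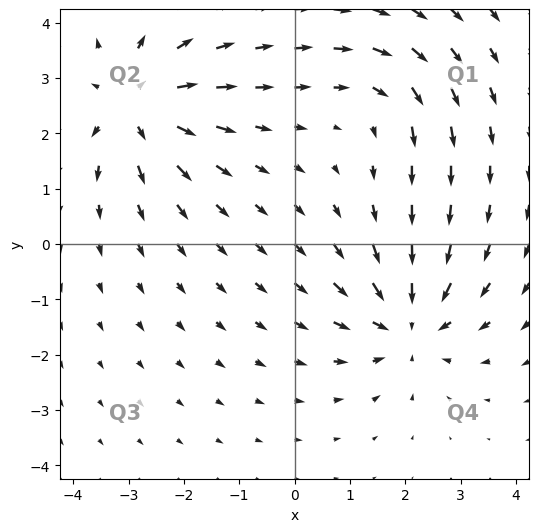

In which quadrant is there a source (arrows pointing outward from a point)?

Q2

The source sits at approximately (-2.9, 2.5), which lies in quadrant Q2. The divergence there is about +5, positive as expected for a source.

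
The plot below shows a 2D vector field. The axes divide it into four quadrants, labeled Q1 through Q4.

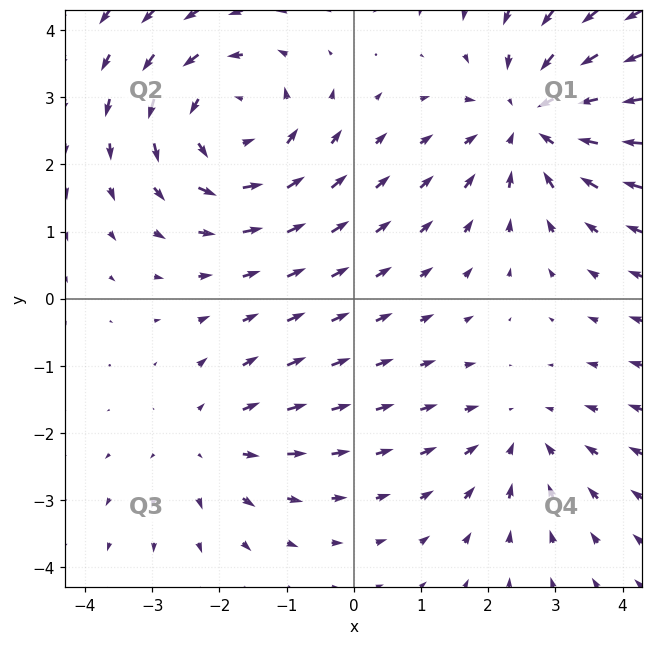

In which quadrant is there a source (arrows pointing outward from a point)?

The source sits at approximately (-2.2, -2.2), which lies in quadrant Q3. The divergence there is about +3, positive as expected for a source.

Q3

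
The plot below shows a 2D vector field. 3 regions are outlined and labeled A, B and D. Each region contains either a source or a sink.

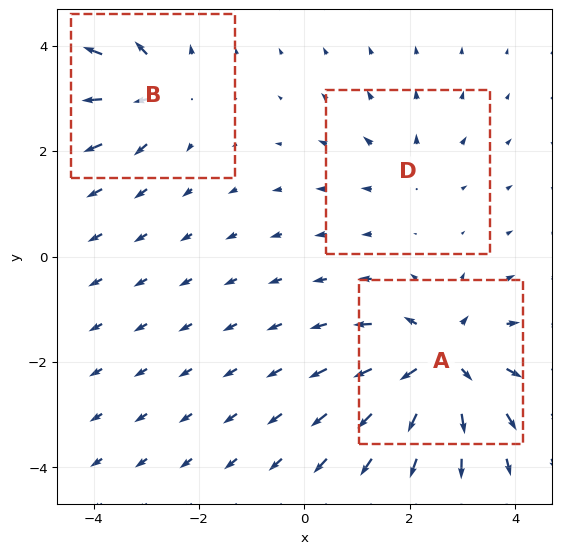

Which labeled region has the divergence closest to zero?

D

Divergence at each region's feature centre — A: about +6, B: about +4, D: about +2. Region D is closest to zero.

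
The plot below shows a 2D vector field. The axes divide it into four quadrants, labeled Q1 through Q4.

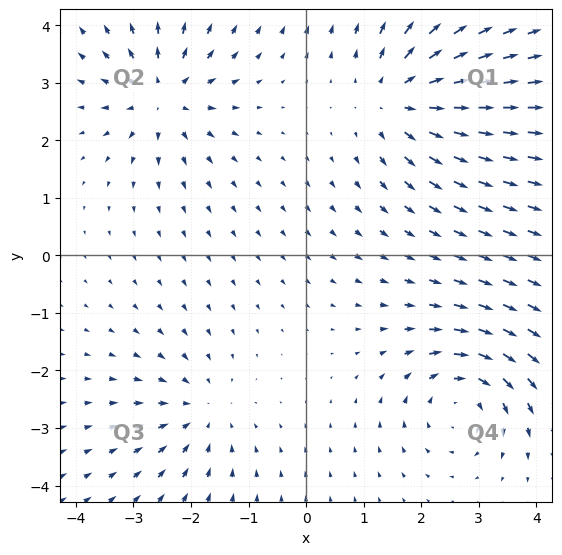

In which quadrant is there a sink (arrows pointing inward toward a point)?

The sink sits at approximately (-1.8, -2.7), which lies in quadrant Q3. The divergence there is about -4, negative as expected for a sink.

Q3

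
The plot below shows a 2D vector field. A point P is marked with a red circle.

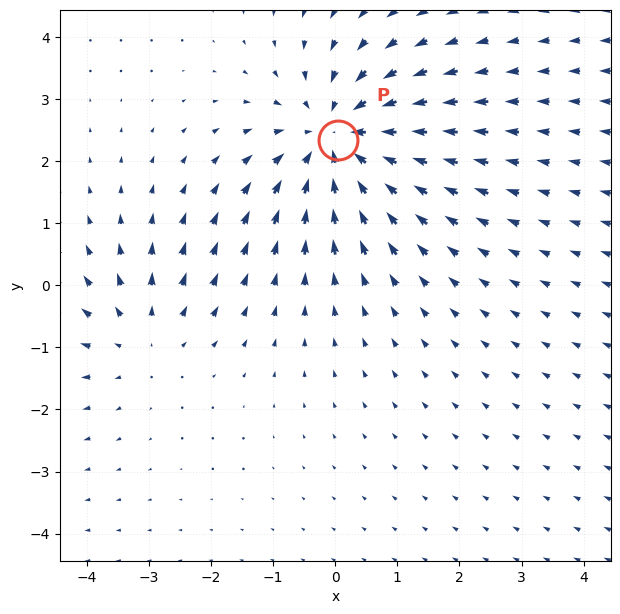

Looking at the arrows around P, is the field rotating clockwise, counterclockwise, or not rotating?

not rotating

Near P at (0.0, 2.3) the arrows show no circulation. The curl there is ≈0.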